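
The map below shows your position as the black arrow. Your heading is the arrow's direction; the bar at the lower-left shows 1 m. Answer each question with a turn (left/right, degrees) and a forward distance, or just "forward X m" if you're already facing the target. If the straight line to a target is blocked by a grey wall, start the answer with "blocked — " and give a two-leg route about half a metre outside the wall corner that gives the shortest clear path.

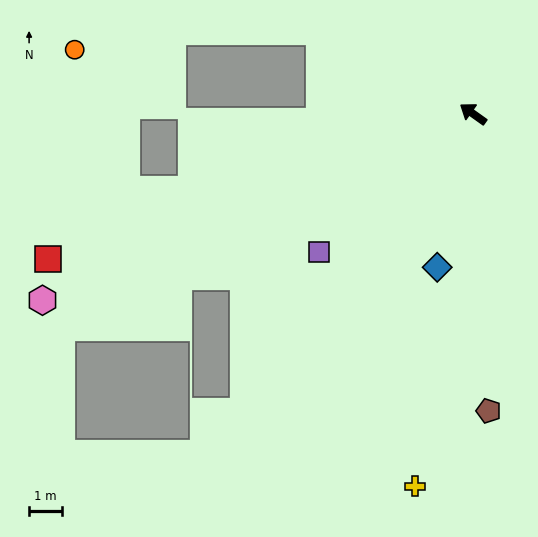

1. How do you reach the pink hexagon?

turn left 59°, forward 14.2 m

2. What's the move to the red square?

turn left 54°, forward 13.6 m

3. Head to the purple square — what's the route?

turn left 77°, forward 6.3 m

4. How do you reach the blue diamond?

turn left 112°, forward 4.8 m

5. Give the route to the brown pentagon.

turn left 128°, forward 9.0 m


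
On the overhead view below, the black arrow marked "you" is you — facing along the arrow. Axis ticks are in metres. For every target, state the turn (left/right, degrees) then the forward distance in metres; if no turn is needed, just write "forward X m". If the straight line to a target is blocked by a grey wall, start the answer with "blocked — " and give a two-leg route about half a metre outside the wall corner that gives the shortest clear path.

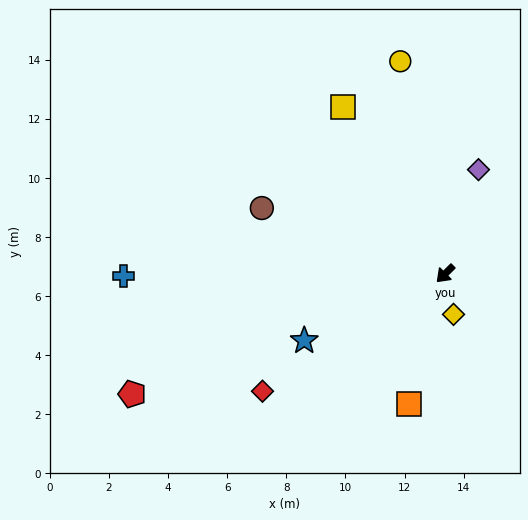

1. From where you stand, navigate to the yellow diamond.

turn left 57°, forward 1.4 m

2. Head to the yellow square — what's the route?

turn right 103°, forward 6.6 m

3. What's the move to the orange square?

turn left 29°, forward 4.6 m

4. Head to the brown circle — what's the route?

turn right 65°, forward 6.6 m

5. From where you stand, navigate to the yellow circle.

turn right 123°, forward 7.3 m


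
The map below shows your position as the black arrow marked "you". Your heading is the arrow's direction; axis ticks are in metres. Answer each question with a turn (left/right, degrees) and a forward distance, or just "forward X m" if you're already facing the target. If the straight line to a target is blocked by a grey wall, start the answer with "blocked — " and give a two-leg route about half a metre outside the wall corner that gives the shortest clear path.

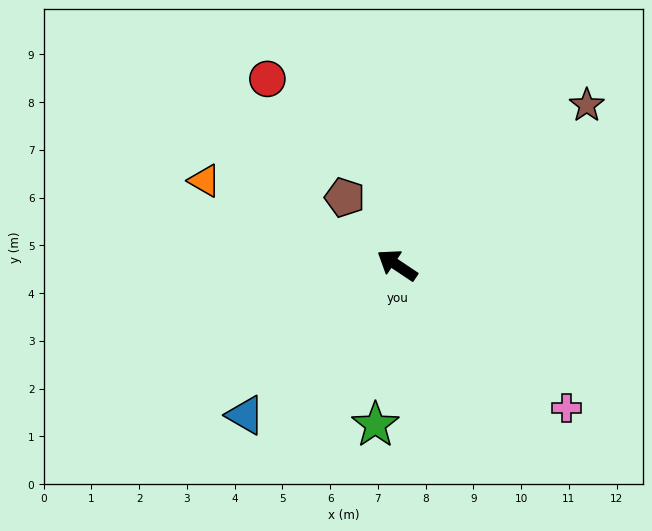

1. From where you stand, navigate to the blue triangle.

turn left 78°, forward 4.5 m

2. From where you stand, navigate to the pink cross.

turn left 174°, forward 4.6 m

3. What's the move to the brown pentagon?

turn right 19°, forward 1.8 m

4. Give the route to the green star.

turn left 116°, forward 3.4 m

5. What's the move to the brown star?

turn right 106°, forward 5.2 m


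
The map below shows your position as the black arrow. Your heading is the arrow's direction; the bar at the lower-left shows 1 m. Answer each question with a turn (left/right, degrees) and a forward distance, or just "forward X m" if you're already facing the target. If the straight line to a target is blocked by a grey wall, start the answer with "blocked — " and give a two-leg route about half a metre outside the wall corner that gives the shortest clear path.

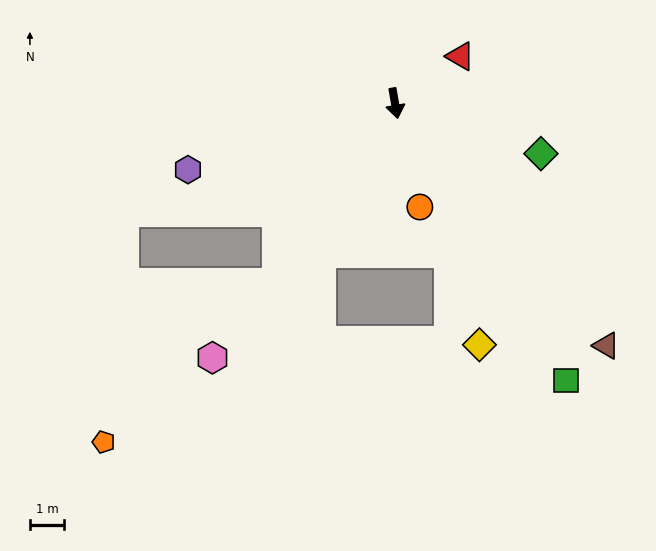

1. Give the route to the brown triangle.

turn left 31°, forward 9.4 m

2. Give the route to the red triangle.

turn left 116°, forward 2.4 m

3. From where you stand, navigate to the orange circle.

turn left 4°, forward 3.1 m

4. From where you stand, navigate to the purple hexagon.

turn right 82°, forward 6.4 m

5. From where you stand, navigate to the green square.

turn left 22°, forward 9.5 m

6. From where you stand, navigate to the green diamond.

turn left 61°, forward 4.5 m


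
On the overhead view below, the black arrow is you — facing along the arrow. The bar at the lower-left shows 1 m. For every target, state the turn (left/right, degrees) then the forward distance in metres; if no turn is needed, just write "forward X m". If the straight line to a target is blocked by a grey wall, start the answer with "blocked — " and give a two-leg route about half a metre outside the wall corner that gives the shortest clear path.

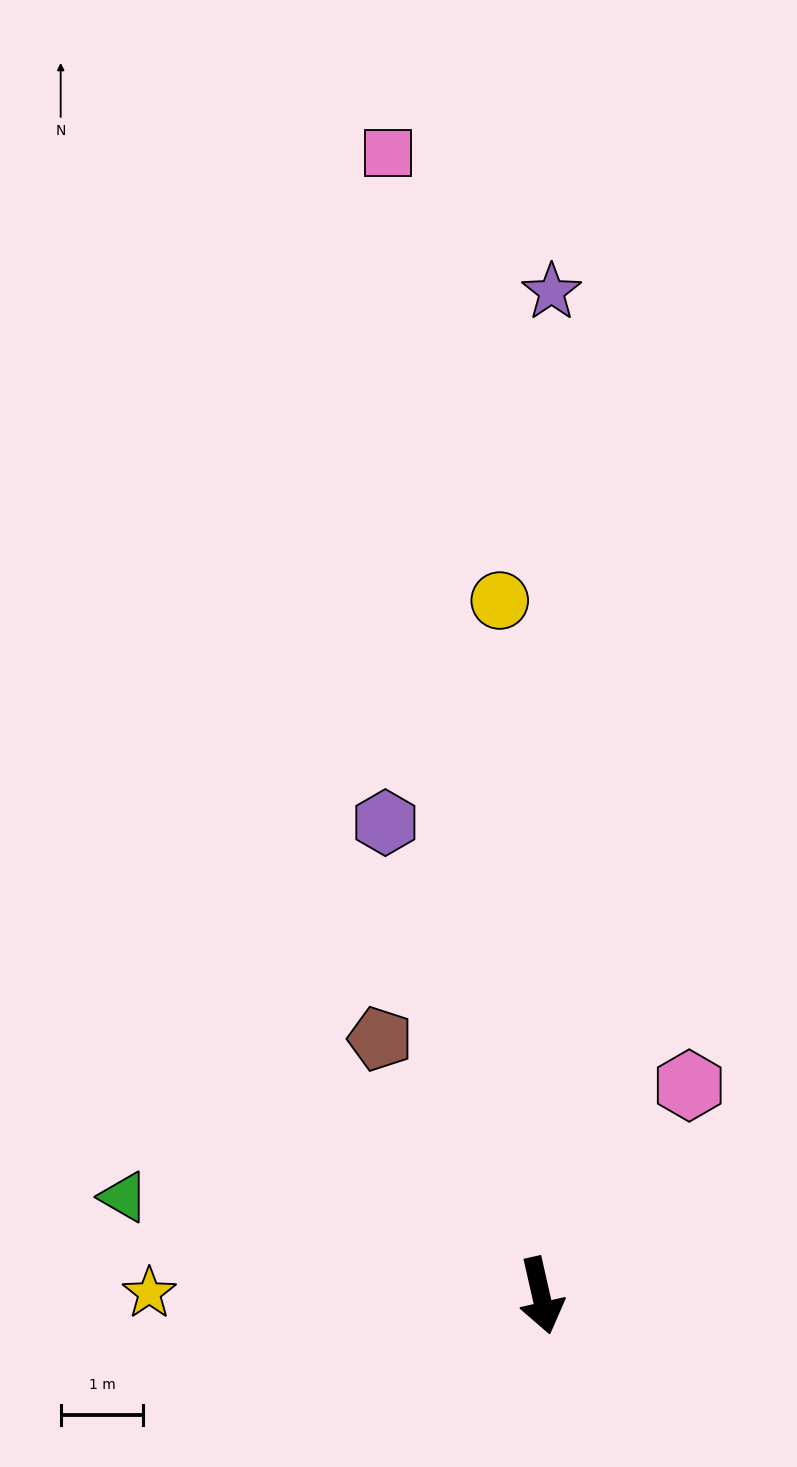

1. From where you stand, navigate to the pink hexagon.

turn left 132°, forward 3.1 m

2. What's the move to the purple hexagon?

turn right 175°, forward 6.0 m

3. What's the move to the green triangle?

turn right 116°, forward 5.2 m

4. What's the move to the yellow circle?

turn left 171°, forward 8.4 m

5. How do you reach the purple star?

turn left 167°, forward 12.1 m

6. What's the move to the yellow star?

turn right 103°, forward 4.7 m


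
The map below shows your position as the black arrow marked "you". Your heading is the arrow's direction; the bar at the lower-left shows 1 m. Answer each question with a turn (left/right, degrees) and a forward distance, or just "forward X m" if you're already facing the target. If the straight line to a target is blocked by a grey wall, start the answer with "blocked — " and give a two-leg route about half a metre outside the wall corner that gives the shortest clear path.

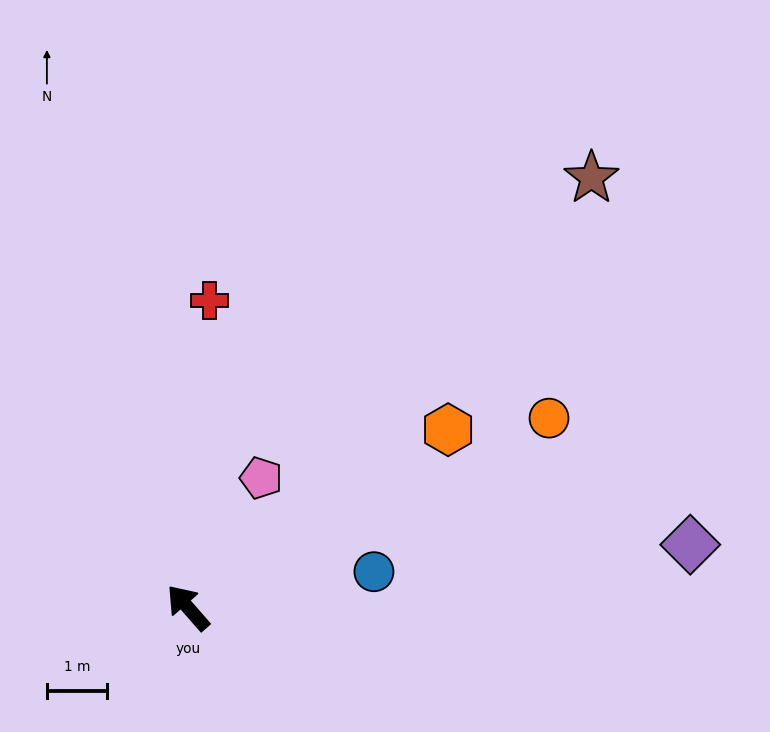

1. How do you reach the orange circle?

turn right 103°, forward 6.8 m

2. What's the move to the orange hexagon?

turn right 97°, forward 5.3 m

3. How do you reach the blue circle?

turn right 120°, forward 3.2 m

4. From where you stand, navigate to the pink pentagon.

turn right 71°, forward 2.5 m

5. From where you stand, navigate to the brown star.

turn right 84°, forward 9.8 m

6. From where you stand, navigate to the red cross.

turn right 45°, forward 5.1 m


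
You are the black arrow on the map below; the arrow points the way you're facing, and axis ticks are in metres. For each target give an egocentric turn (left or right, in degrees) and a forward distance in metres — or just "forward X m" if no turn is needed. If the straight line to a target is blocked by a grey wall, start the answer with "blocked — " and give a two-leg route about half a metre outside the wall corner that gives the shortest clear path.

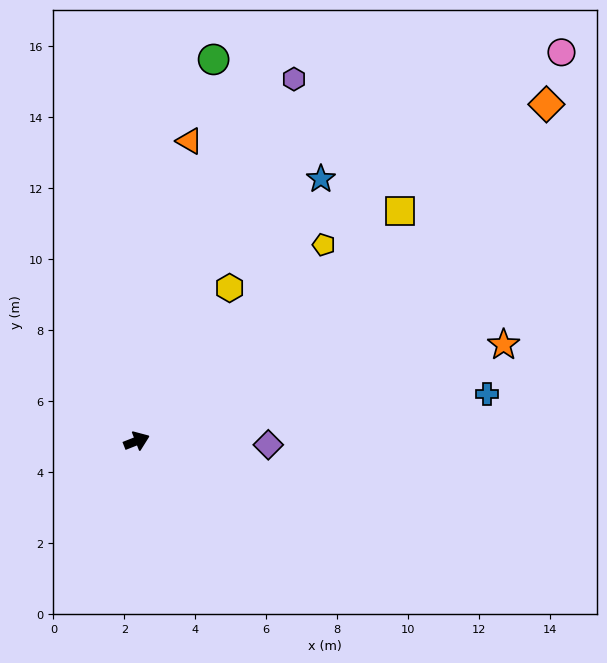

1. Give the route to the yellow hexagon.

turn left 37°, forward 5.0 m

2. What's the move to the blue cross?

turn right 14°, forward 10.0 m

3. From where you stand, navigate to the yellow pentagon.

turn left 25°, forward 7.6 m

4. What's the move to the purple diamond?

turn right 23°, forward 3.7 m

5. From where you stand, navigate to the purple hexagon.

turn left 45°, forward 11.1 m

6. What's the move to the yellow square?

turn left 20°, forward 9.9 m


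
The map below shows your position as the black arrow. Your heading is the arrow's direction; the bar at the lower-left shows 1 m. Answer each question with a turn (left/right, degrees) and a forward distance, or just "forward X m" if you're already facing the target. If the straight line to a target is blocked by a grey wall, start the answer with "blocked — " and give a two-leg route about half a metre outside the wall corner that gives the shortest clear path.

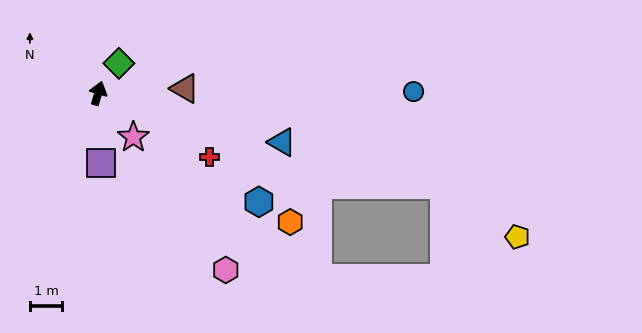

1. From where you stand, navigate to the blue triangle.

turn right 88°, forward 5.8 m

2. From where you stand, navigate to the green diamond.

turn right 18°, forward 1.1 m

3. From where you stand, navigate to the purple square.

turn right 161°, forward 2.1 m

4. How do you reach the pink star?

turn right 125°, forward 1.7 m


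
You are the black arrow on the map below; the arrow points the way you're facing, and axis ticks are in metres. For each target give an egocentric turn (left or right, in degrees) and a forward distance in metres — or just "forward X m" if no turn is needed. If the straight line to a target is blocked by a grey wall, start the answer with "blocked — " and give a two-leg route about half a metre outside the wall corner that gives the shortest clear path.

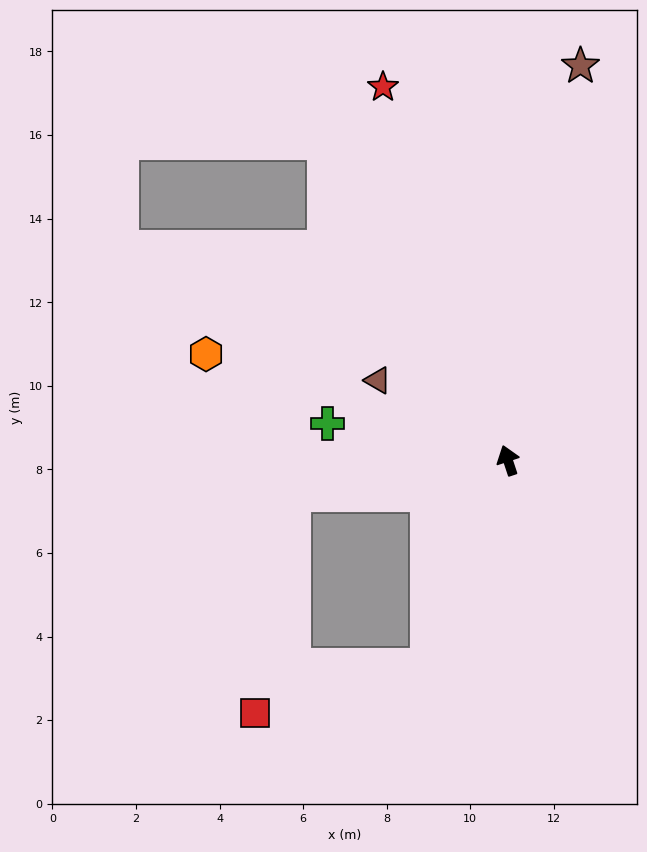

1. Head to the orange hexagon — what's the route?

turn left 52°, forward 7.7 m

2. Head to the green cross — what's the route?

turn left 60°, forward 4.4 m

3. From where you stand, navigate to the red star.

forward 9.4 m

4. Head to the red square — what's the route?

blocked — turn left 140°, forward 5.3 m, then turn right 53°, forward 4.3 m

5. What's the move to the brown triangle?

turn left 40°, forward 3.7 m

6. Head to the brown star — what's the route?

turn right 29°, forward 9.6 m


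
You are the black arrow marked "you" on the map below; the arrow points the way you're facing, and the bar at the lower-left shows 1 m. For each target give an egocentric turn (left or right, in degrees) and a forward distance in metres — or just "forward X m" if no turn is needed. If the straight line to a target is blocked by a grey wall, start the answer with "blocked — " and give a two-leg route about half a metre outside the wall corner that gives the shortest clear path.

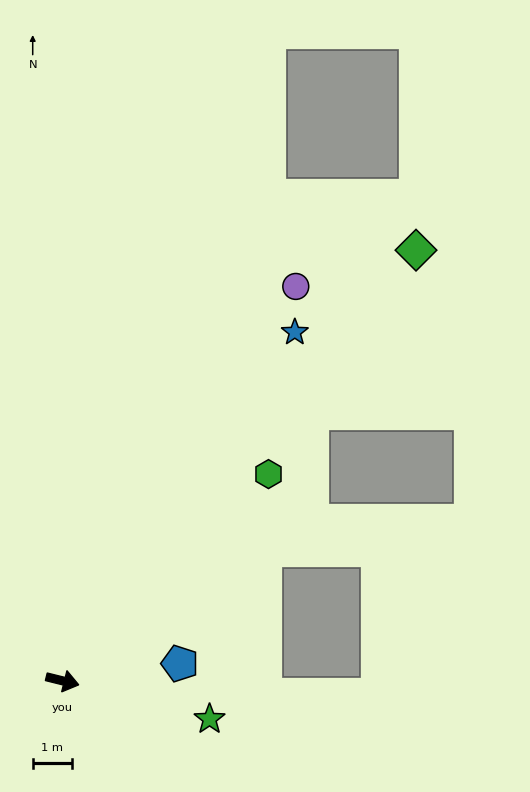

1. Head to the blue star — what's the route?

turn left 70°, forward 10.7 m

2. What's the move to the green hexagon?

turn left 59°, forward 7.4 m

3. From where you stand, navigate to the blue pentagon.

turn left 22°, forward 3.0 m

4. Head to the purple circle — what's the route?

turn left 73°, forward 11.7 m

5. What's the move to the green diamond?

turn left 65°, forward 14.2 m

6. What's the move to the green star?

forward 3.9 m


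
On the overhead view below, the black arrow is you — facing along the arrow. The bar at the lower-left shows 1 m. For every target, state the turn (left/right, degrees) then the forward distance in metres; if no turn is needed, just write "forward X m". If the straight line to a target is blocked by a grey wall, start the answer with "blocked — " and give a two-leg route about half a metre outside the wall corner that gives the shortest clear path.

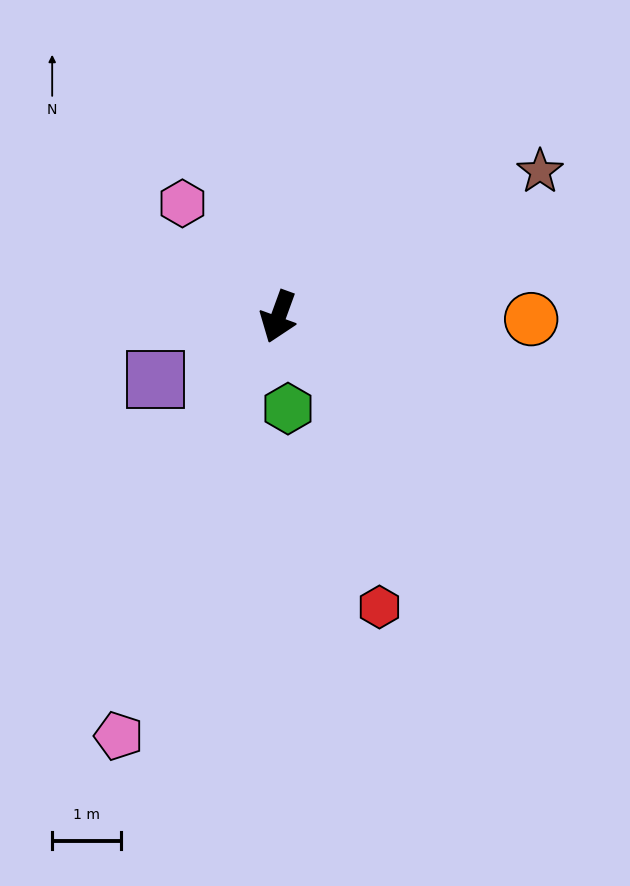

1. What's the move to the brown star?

turn left 139°, forward 4.4 m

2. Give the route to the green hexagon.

turn left 26°, forward 1.4 m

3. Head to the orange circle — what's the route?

turn left 109°, forward 3.7 m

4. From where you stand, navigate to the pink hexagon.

turn right 120°, forward 2.2 m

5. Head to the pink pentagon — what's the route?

forward 6.6 m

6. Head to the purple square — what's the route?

turn right 43°, forward 2.0 m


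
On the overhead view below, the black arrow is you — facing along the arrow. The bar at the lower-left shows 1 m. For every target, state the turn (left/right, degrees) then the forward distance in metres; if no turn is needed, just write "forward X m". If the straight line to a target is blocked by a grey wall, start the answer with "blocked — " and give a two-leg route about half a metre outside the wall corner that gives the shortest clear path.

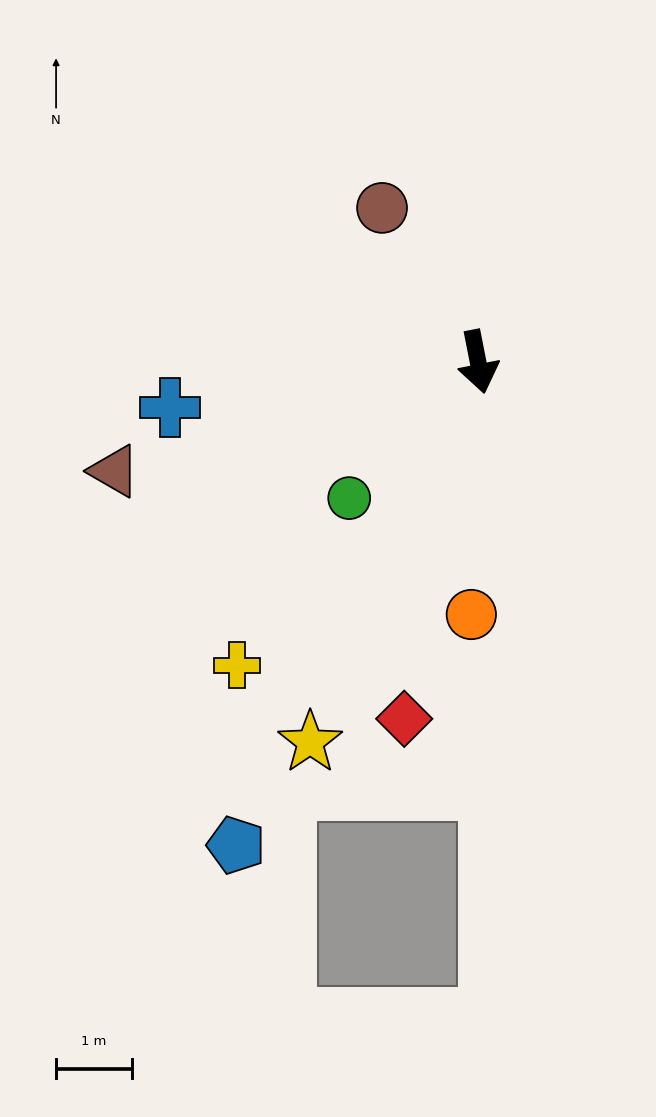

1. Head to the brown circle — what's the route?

turn right 159°, forward 2.4 m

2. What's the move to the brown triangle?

turn right 84°, forward 5.0 m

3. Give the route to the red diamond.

turn right 23°, forward 4.8 m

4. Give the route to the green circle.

turn right 55°, forward 2.5 m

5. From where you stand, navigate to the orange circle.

turn right 13°, forward 3.3 m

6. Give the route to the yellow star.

turn right 35°, forward 5.5 m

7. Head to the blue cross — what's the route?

turn right 93°, forward 4.1 m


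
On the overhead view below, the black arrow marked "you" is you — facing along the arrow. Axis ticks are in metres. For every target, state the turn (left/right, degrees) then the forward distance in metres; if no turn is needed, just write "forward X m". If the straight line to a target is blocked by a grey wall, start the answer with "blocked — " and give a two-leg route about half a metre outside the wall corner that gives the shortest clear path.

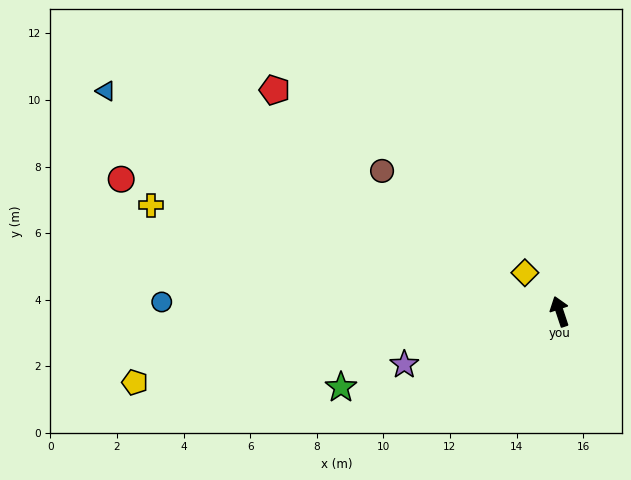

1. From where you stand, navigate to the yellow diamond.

turn left 24°, forward 1.6 m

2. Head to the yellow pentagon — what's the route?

turn left 81°, forward 12.9 m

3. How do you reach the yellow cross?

turn left 57°, forward 12.7 m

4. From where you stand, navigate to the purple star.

turn left 90°, forward 4.9 m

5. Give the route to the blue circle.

turn left 70°, forward 12.0 m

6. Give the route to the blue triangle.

turn left 46°, forward 15.2 m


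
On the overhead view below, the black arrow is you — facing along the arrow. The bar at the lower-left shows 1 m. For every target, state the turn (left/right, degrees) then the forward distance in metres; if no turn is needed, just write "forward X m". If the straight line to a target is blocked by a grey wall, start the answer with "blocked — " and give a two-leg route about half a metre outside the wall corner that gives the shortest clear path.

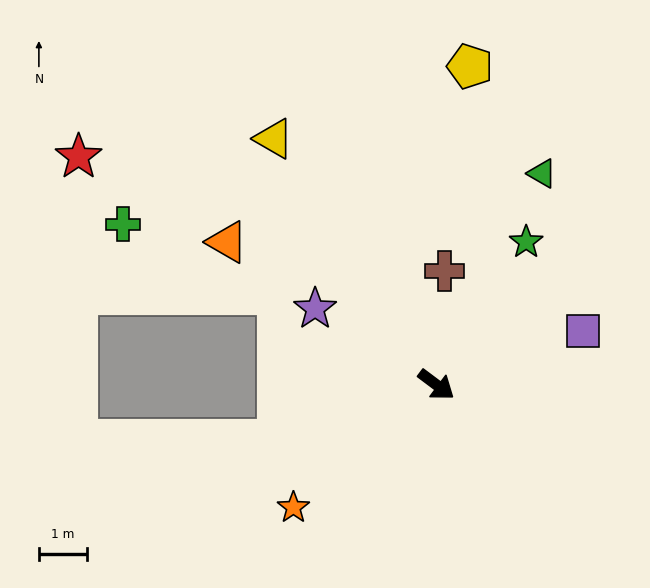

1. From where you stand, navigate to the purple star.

turn right 175°, forward 2.9 m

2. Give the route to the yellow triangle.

turn left 160°, forward 6.1 m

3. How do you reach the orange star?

turn right 102°, forward 3.9 m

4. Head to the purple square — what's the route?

turn left 57°, forward 3.2 m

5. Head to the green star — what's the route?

turn left 95°, forward 3.5 m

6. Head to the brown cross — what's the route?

turn left 123°, forward 2.3 m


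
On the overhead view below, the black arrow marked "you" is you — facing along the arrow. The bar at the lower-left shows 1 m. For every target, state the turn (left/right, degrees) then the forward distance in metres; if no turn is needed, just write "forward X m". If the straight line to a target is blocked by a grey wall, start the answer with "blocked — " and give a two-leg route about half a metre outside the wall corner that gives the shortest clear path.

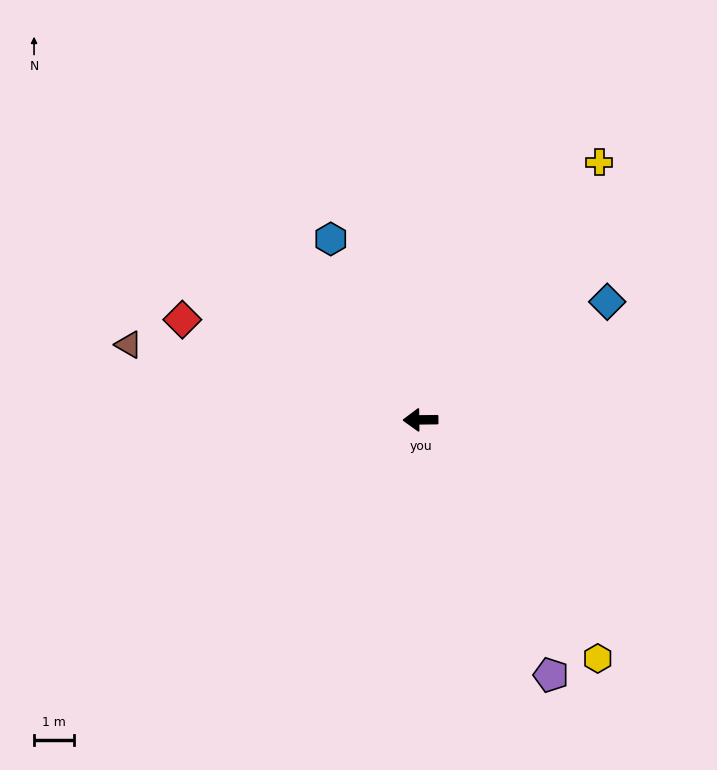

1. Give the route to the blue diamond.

turn right 148°, forward 5.5 m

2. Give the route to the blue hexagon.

turn right 64°, forward 5.0 m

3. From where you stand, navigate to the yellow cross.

turn right 125°, forward 7.8 m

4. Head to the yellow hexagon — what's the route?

turn left 126°, forward 7.4 m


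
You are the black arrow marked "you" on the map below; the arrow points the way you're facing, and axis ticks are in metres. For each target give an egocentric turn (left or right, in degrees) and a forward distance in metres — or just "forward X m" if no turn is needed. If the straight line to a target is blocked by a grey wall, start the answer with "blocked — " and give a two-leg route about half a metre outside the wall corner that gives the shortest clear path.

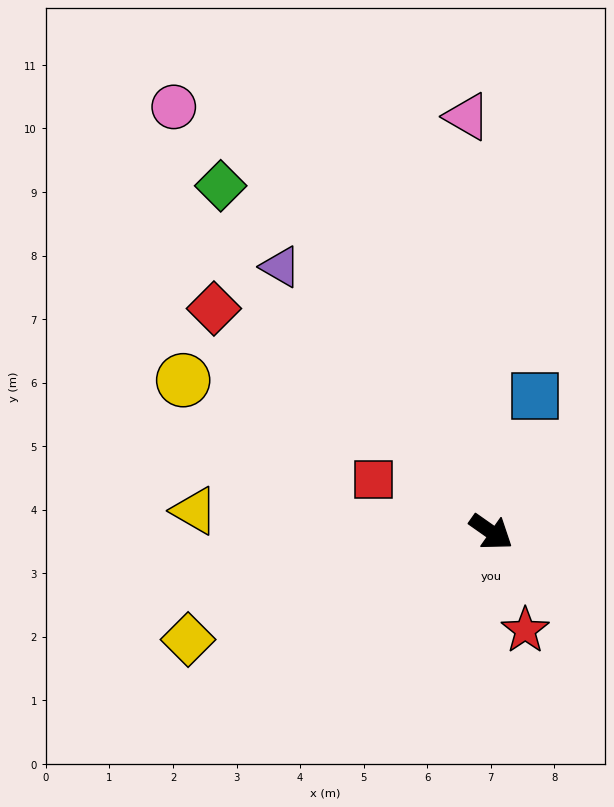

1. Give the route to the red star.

turn right 36°, forward 1.6 m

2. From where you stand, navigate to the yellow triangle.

turn right 149°, forward 4.7 m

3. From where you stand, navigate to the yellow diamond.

turn right 125°, forward 5.1 m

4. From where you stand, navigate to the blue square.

turn left 107°, forward 2.3 m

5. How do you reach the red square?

turn right 169°, forward 2.0 m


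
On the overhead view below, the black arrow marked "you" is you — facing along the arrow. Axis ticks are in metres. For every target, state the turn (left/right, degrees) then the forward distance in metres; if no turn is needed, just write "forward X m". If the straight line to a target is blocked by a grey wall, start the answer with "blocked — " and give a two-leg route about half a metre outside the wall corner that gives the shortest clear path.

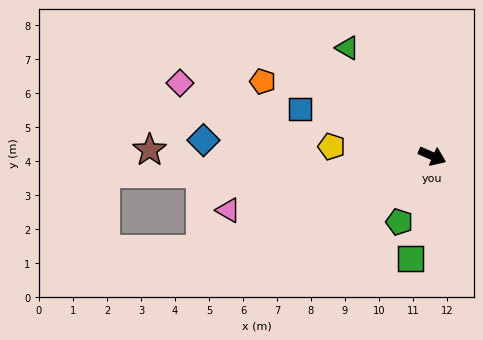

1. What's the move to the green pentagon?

turn right 93°, forward 2.2 m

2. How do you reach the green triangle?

turn left 152°, forward 4.0 m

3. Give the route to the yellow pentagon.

turn right 162°, forward 3.0 m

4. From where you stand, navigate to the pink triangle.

turn right 142°, forward 6.2 m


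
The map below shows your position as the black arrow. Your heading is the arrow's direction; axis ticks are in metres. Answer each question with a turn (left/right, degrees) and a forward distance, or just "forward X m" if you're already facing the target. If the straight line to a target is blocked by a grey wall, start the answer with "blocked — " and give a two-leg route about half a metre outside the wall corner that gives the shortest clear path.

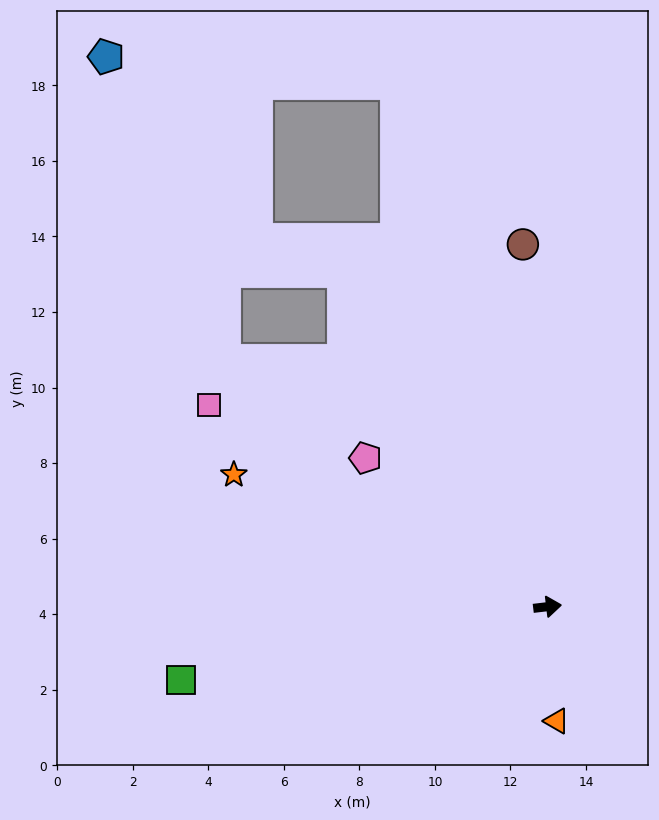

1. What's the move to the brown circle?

turn left 87°, forward 9.6 m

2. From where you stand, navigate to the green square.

turn right 175°, forward 9.9 m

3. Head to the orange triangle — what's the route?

turn right 92°, forward 3.0 m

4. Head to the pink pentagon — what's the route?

turn left 134°, forward 6.2 m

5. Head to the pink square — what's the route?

turn left 142°, forward 10.4 m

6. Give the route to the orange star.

turn left 150°, forward 9.0 m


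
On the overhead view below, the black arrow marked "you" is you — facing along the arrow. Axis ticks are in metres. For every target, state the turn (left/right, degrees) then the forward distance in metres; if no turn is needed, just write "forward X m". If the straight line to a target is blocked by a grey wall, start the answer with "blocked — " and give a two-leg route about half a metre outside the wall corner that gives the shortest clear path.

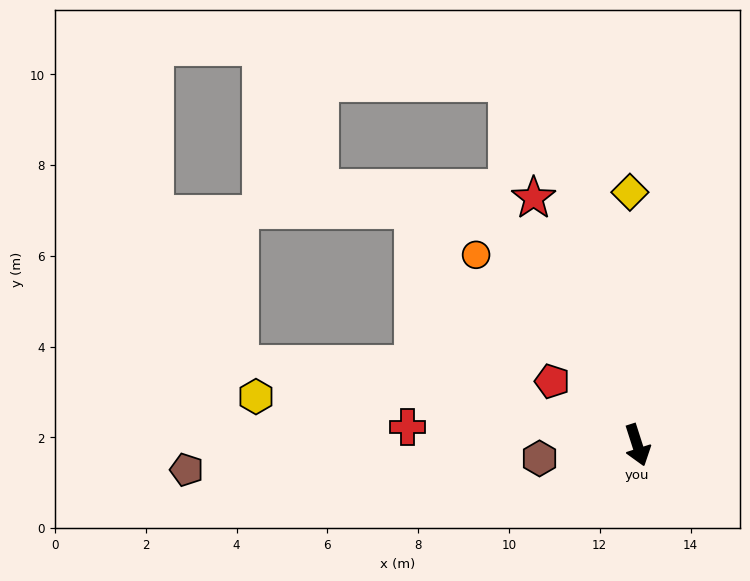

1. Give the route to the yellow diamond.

turn left 164°, forward 5.6 m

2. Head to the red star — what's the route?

turn right 175°, forward 5.9 m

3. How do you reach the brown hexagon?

turn right 100°, forward 2.2 m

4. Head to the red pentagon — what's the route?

turn right 145°, forward 2.3 m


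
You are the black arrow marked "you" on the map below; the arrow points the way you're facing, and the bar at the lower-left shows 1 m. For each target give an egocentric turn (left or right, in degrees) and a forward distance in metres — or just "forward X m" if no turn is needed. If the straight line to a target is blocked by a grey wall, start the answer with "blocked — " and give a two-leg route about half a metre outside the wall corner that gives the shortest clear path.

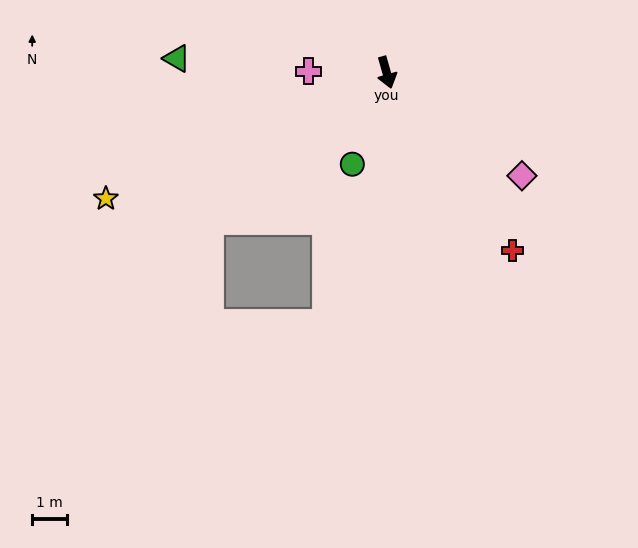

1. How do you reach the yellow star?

turn right 82°, forward 8.7 m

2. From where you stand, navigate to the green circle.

turn right 36°, forward 2.8 m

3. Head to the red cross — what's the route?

turn left 19°, forward 6.2 m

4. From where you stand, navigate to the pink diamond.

turn left 37°, forward 4.8 m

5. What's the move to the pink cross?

turn right 107°, forward 2.2 m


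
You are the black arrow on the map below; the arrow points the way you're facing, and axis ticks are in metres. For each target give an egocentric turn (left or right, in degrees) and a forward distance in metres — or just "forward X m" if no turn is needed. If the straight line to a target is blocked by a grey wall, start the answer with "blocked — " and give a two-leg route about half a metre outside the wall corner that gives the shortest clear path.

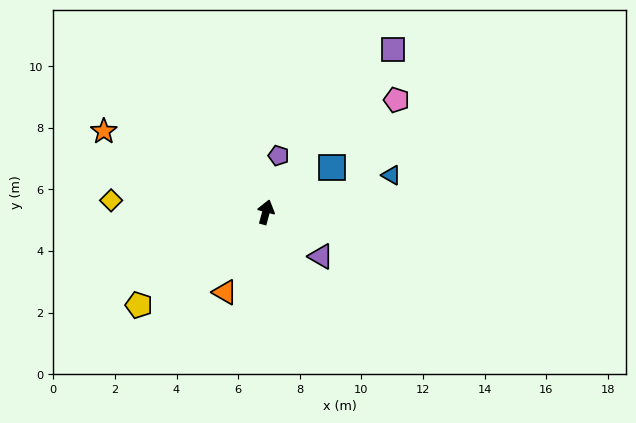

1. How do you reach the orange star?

turn left 79°, forward 5.9 m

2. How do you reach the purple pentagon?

turn left 3°, forward 1.9 m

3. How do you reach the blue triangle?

turn right 59°, forward 4.2 m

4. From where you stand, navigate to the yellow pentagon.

turn left 141°, forward 5.1 m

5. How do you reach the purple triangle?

turn right 114°, forward 2.3 m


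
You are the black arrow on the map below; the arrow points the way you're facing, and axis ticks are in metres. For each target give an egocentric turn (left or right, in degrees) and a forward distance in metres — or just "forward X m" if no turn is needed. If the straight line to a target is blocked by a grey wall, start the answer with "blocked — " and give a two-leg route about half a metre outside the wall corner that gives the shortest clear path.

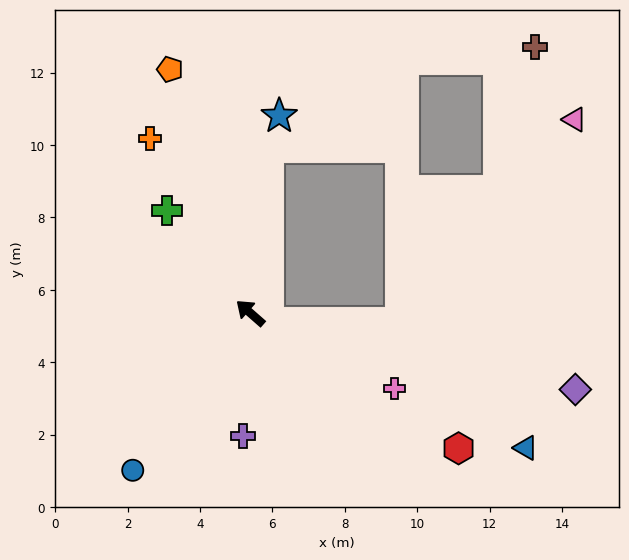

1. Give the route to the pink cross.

turn right 166°, forward 4.5 m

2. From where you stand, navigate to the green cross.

turn right 10°, forward 3.7 m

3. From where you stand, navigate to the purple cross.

turn left 128°, forward 3.4 m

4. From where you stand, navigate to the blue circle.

turn left 94°, forward 5.4 m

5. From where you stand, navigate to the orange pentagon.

turn right 31°, forward 7.1 m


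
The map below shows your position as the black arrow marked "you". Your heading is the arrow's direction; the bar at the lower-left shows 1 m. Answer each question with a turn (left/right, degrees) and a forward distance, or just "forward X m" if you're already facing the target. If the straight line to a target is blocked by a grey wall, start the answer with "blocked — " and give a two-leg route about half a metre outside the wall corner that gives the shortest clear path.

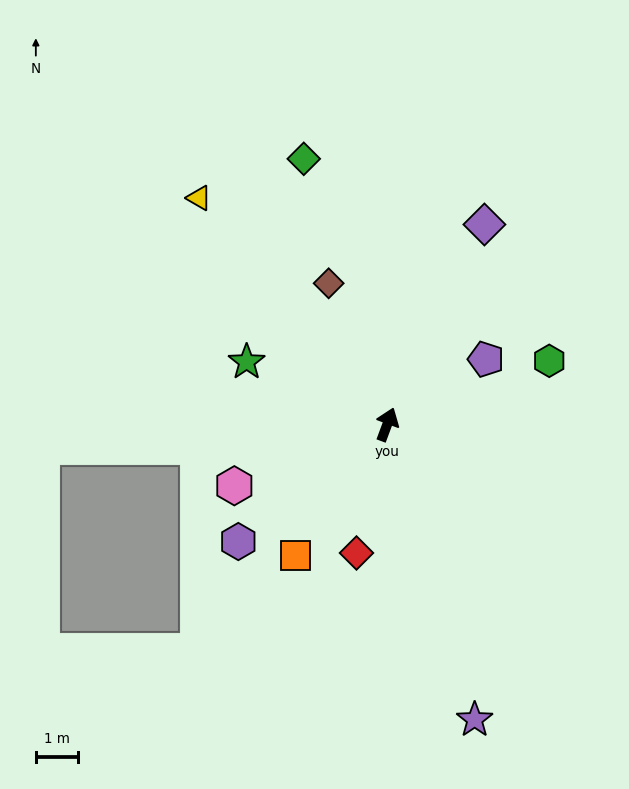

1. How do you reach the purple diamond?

turn right 6°, forward 5.3 m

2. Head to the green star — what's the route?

turn left 86°, forward 3.7 m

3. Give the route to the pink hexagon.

turn left 132°, forward 4.0 m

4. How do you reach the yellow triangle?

turn left 60°, forward 7.1 m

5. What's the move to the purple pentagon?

turn right 36°, forward 2.8 m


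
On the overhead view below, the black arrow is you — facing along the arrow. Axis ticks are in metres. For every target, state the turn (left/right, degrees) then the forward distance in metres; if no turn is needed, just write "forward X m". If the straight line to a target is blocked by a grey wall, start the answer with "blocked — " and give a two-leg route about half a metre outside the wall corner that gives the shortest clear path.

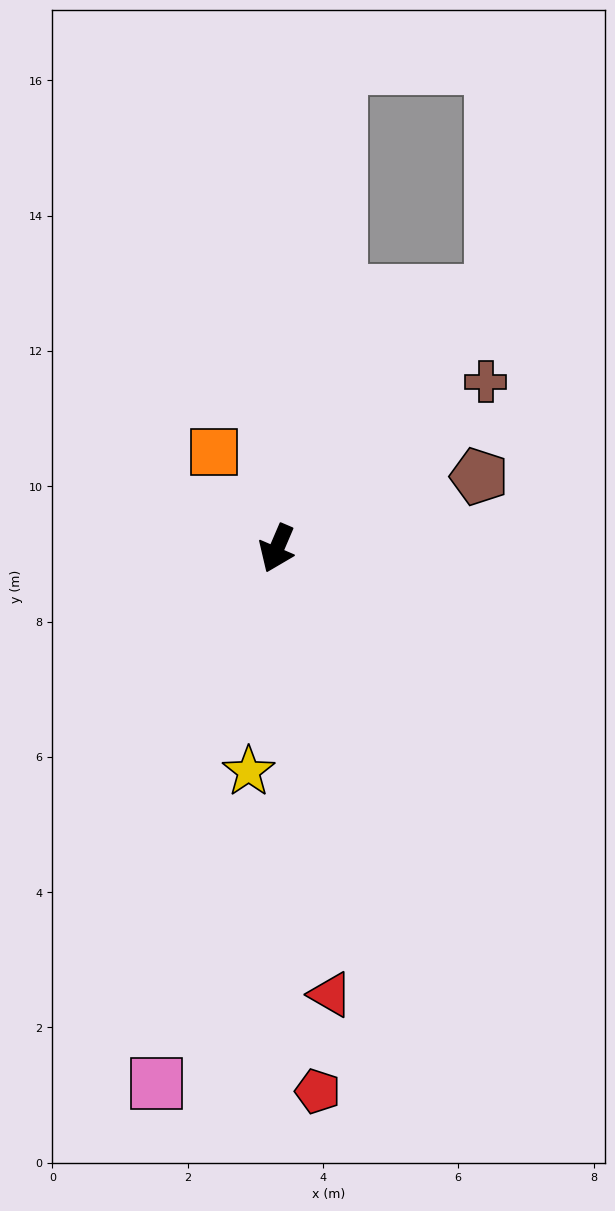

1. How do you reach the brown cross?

turn left 152°, forward 4.0 m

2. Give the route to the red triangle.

turn left 30°, forward 6.6 m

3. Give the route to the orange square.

turn right 124°, forward 1.7 m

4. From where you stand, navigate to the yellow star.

turn left 16°, forward 3.3 m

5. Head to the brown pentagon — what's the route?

turn left 133°, forward 3.2 m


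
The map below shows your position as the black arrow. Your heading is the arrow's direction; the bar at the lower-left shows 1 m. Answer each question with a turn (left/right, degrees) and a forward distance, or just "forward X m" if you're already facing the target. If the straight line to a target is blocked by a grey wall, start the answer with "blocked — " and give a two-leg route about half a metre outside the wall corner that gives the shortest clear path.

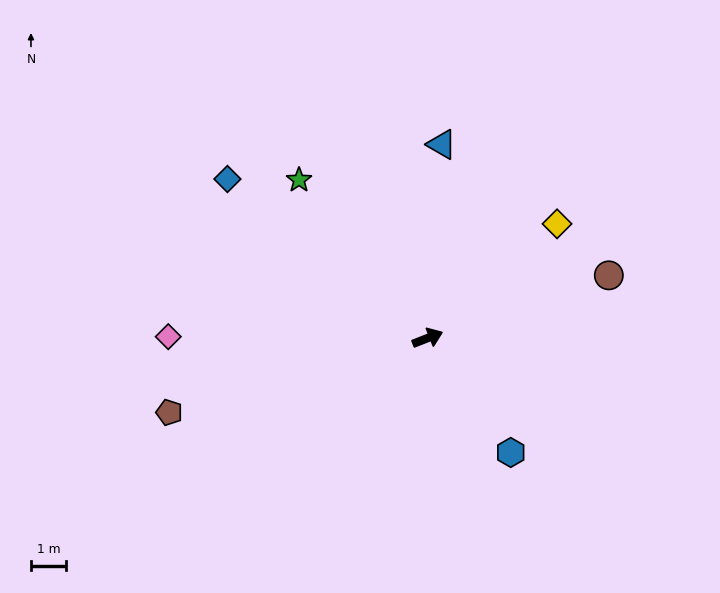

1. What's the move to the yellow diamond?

turn left 20°, forward 4.9 m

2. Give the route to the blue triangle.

turn left 64°, forward 5.5 m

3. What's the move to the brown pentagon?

turn left 175°, forward 7.6 m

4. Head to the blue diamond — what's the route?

turn left 120°, forward 7.3 m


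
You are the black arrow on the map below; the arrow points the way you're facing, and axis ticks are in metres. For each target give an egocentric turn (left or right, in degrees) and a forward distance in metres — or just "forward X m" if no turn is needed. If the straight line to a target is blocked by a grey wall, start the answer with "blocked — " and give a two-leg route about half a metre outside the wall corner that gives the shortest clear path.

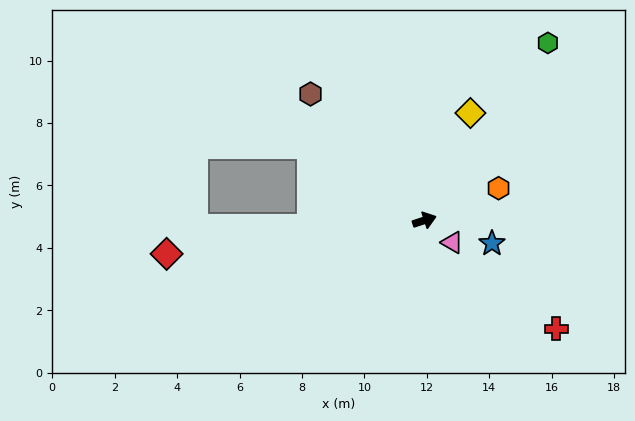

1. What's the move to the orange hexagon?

turn left 5°, forward 2.6 m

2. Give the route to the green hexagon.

turn left 37°, forward 6.9 m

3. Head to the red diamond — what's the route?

turn left 169°, forward 8.3 m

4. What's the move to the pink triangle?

turn right 57°, forward 1.1 m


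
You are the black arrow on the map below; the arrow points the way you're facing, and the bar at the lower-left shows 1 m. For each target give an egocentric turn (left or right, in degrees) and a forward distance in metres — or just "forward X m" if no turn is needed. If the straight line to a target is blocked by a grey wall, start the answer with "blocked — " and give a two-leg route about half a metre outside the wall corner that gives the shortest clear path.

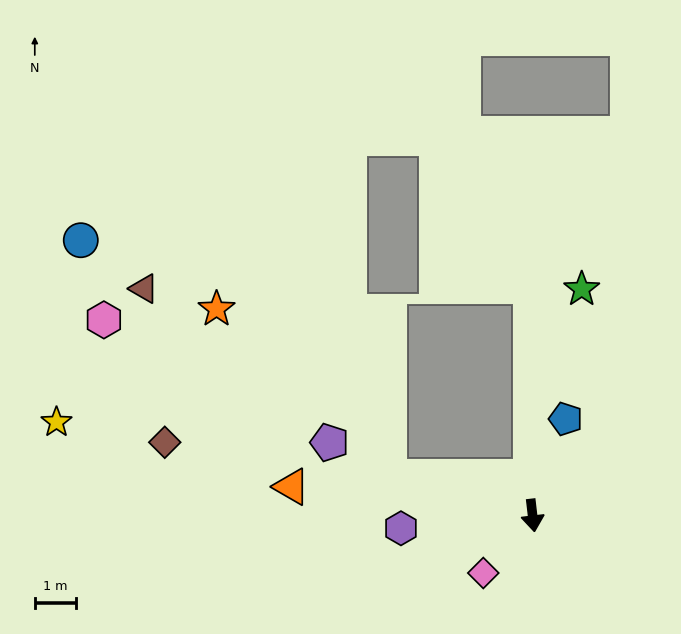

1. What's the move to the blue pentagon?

turn left 154°, forward 2.5 m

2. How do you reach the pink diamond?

turn right 47°, forward 1.8 m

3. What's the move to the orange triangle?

turn right 103°, forward 5.9 m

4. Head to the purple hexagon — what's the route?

turn right 91°, forward 3.2 m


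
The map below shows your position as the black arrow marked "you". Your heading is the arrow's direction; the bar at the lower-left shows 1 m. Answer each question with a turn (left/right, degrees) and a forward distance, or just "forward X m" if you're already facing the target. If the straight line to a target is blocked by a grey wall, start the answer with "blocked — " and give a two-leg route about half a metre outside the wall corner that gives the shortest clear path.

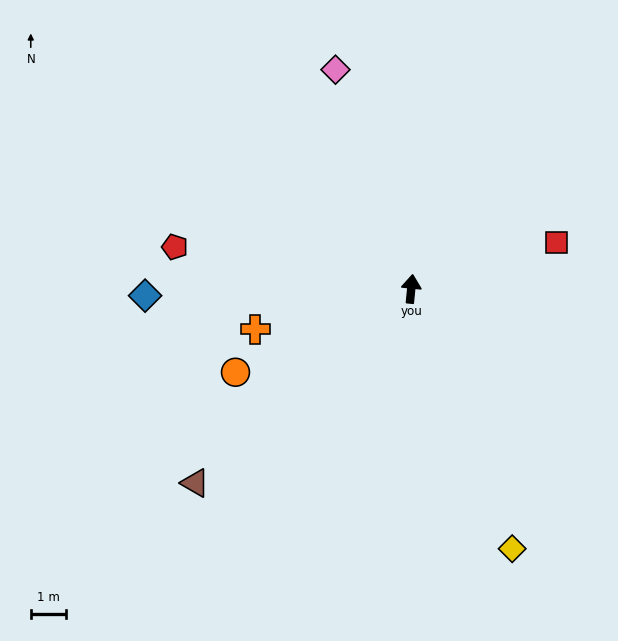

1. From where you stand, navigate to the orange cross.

turn left 110°, forward 4.6 m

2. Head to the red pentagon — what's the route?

turn left 86°, forward 6.8 m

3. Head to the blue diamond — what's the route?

turn left 97°, forward 7.5 m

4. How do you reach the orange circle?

turn left 121°, forward 5.5 m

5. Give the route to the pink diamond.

turn left 25°, forward 6.5 m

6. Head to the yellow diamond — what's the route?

turn right 153°, forward 7.9 m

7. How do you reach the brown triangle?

turn left 138°, forward 8.2 m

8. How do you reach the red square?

turn right 67°, forward 4.3 m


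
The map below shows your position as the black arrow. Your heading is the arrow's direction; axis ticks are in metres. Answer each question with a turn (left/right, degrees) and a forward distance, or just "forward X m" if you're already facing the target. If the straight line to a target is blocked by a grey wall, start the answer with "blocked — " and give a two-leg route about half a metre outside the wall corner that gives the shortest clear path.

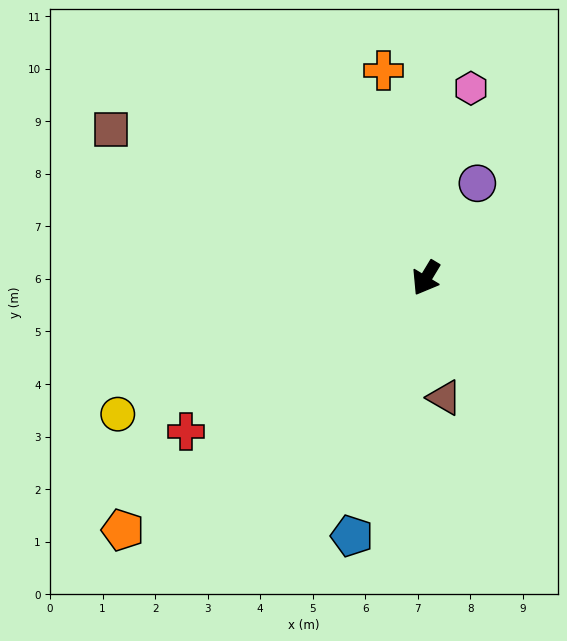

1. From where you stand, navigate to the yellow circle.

turn right 35°, forward 6.4 m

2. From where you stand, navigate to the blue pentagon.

turn left 15°, forward 5.1 m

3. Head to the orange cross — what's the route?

turn right 137°, forward 4.0 m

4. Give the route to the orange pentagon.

turn right 19°, forward 7.5 m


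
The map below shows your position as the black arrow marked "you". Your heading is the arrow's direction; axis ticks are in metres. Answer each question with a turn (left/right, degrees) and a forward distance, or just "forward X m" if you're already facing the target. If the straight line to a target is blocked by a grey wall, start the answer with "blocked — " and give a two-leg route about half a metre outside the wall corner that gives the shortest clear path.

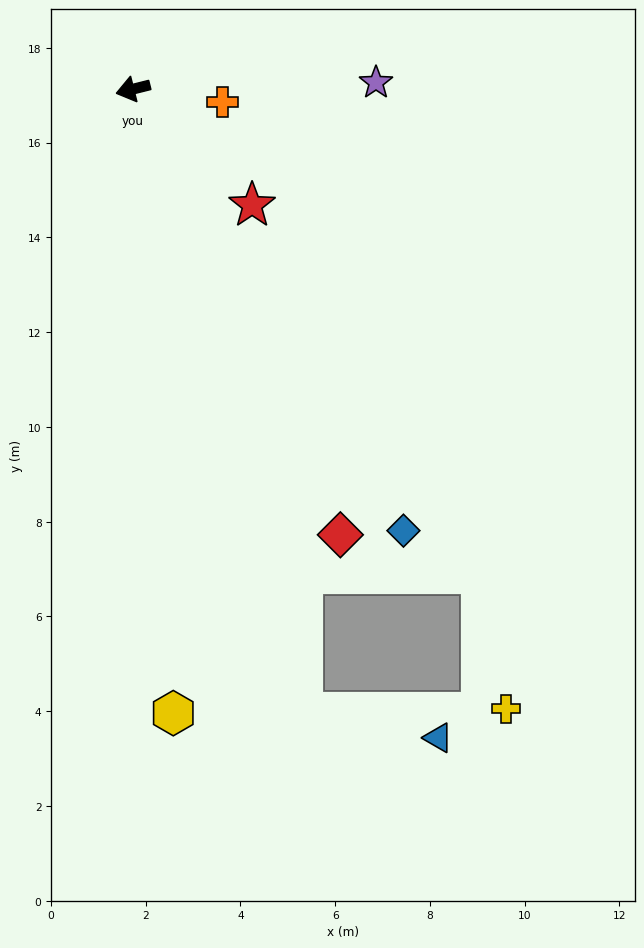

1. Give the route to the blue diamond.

turn left 107°, forward 10.9 m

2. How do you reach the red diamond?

turn left 101°, forward 10.4 m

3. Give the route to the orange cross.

turn left 158°, forward 1.9 m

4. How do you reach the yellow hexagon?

turn left 80°, forward 13.2 m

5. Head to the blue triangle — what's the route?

blocked — turn left 91°, forward 13.6 m, then turn left 64°, forward 2.9 m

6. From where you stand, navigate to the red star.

turn left 122°, forward 3.5 m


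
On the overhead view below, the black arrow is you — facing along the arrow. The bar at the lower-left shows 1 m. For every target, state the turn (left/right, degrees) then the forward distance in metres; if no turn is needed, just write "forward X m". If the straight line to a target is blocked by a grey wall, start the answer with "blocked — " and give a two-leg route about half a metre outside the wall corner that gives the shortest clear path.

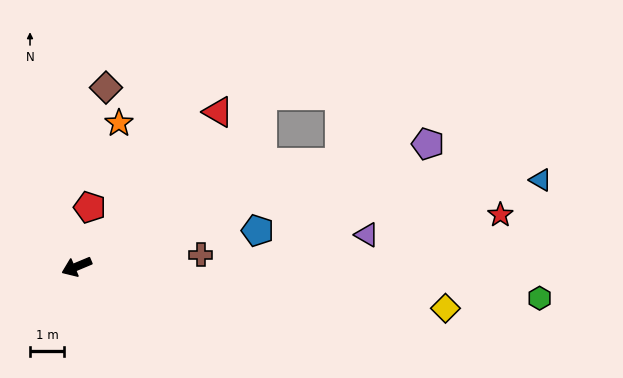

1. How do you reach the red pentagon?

turn right 125°, forward 1.8 m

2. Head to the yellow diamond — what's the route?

turn left 151°, forward 10.8 m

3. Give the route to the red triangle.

turn right 155°, forward 6.1 m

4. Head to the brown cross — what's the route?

turn left 163°, forward 3.6 m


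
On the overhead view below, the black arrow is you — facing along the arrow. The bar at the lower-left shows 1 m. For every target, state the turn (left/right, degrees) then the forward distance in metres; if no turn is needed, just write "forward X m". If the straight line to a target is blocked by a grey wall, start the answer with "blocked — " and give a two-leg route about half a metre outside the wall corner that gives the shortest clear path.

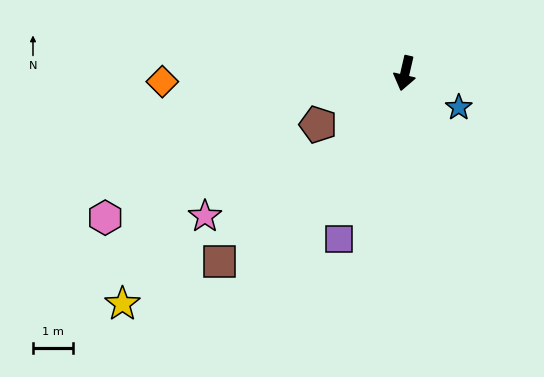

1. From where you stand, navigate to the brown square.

turn right 32°, forward 6.7 m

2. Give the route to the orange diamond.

turn right 75°, forward 6.1 m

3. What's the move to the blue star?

turn left 71°, forward 1.6 m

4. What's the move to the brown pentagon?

turn right 46°, forward 2.5 m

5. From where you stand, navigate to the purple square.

turn right 9°, forward 4.5 m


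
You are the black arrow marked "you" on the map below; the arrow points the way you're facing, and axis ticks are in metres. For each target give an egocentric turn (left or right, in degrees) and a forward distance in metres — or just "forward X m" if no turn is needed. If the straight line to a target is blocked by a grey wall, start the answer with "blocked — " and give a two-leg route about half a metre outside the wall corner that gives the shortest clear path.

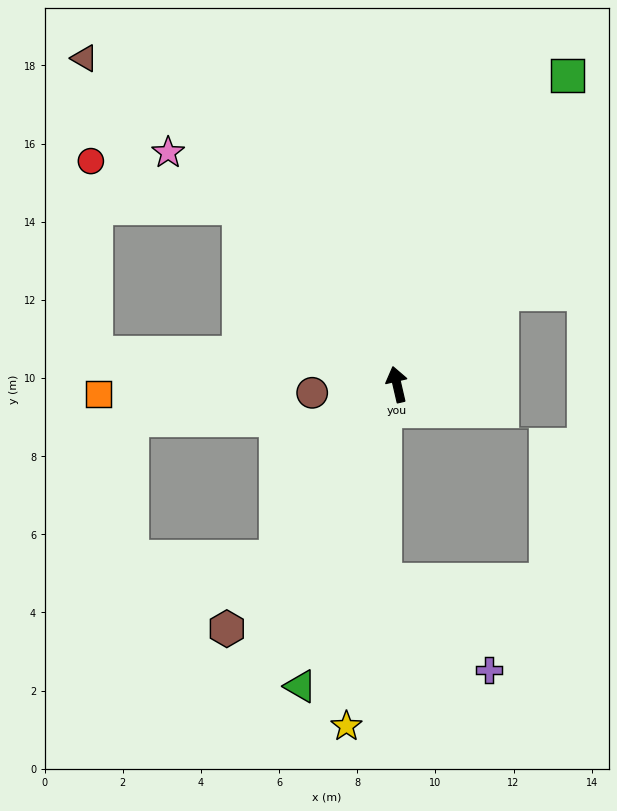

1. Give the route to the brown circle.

turn left 83°, forward 2.2 m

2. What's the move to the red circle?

blocked — turn left 29°, forward 6.1 m, then turn left 30°, forward 4.0 m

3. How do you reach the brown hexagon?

turn left 132°, forward 7.6 m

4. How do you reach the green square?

turn right 42°, forward 9.0 m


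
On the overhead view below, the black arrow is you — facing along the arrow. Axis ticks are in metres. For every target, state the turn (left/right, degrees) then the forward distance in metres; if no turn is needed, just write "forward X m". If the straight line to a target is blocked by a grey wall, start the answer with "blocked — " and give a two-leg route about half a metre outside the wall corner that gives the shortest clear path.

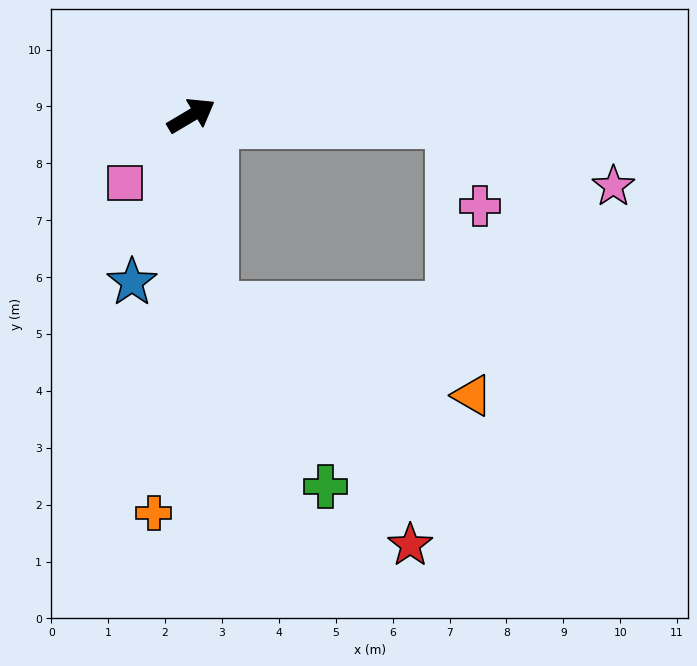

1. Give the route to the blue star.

turn right 140°, forward 3.1 m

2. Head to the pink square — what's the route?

turn right 165°, forward 1.7 m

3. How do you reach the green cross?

blocked — turn right 114°, forward 3.4 m, then turn left 25°, forward 3.7 m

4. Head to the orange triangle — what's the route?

blocked — turn right 114°, forward 3.4 m, then turn left 64°, forward 4.8 m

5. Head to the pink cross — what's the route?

blocked — turn right 33°, forward 4.5 m, then turn right 67°, forward 1.5 m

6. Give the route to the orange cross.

turn right 126°, forward 7.0 m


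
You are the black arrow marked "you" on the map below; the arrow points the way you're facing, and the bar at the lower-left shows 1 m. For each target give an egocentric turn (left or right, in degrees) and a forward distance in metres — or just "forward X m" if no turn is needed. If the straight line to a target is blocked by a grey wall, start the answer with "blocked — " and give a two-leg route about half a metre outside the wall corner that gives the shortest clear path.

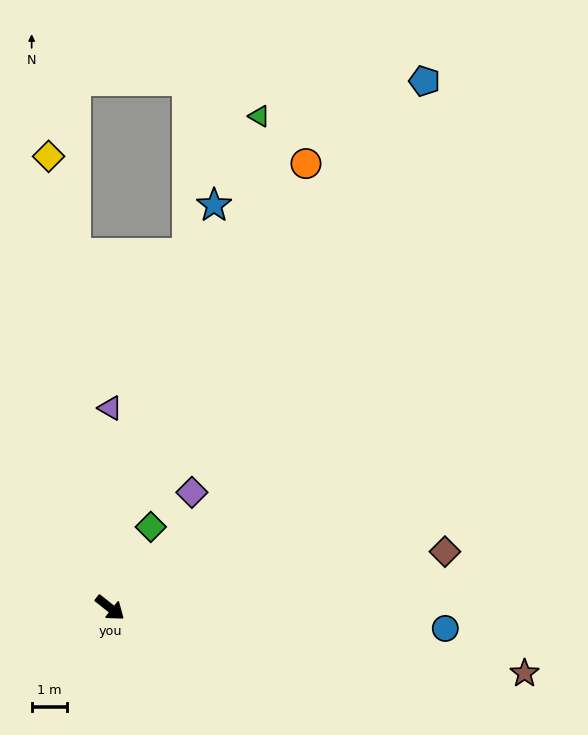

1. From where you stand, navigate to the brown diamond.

turn left 48°, forward 9.5 m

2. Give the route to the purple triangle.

turn left 128°, forward 5.6 m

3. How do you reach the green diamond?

turn left 102°, forward 2.5 m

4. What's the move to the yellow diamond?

turn left 136°, forward 12.7 m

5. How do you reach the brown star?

turn left 29°, forward 11.7 m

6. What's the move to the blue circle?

turn left 35°, forward 9.4 m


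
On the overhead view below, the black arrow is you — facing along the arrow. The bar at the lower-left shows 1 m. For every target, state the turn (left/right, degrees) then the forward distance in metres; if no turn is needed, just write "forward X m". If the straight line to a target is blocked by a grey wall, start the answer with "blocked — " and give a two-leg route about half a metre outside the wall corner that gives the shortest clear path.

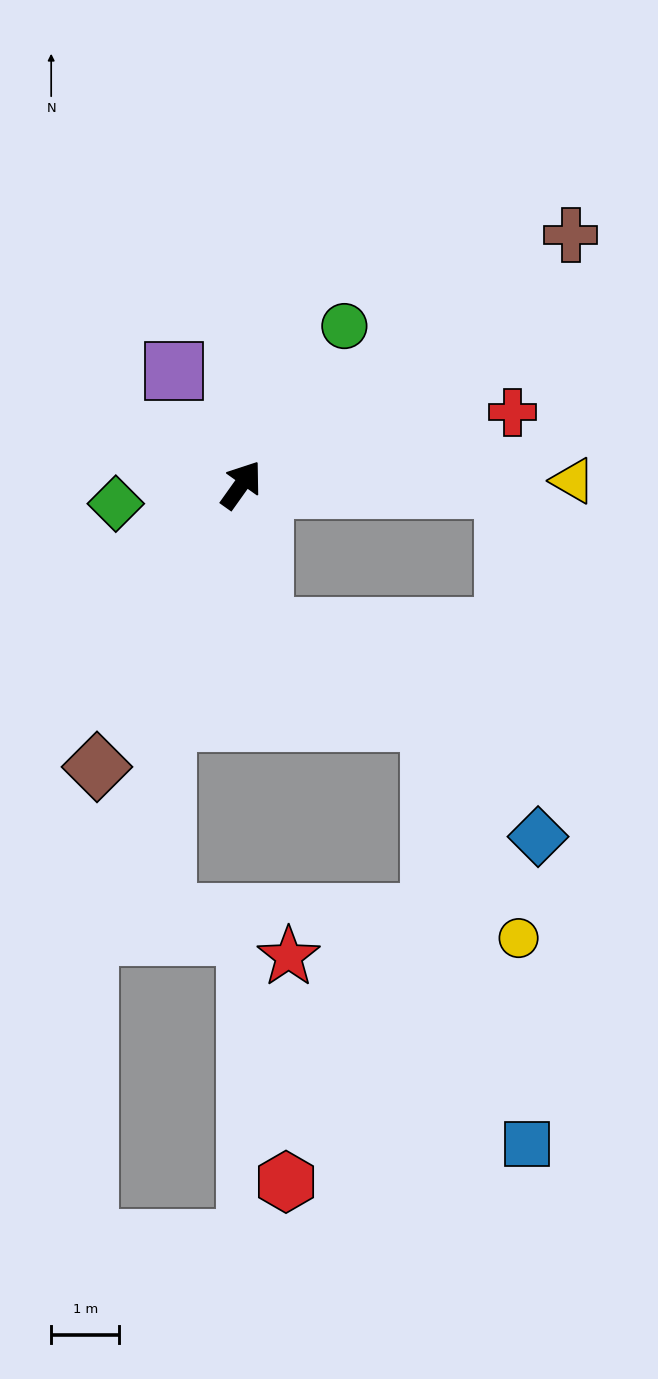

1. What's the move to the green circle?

turn left 2°, forward 2.8 m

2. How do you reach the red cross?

turn right 40°, forward 4.1 m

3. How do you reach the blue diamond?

blocked — turn right 56°, forward 3.9 m, then turn right 83°, forward 5.1 m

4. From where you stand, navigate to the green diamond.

turn left 134°, forward 1.9 m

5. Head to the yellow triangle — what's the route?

turn right 54°, forward 4.9 m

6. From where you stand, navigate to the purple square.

turn left 66°, forward 1.9 m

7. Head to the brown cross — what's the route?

turn right 17°, forward 6.1 m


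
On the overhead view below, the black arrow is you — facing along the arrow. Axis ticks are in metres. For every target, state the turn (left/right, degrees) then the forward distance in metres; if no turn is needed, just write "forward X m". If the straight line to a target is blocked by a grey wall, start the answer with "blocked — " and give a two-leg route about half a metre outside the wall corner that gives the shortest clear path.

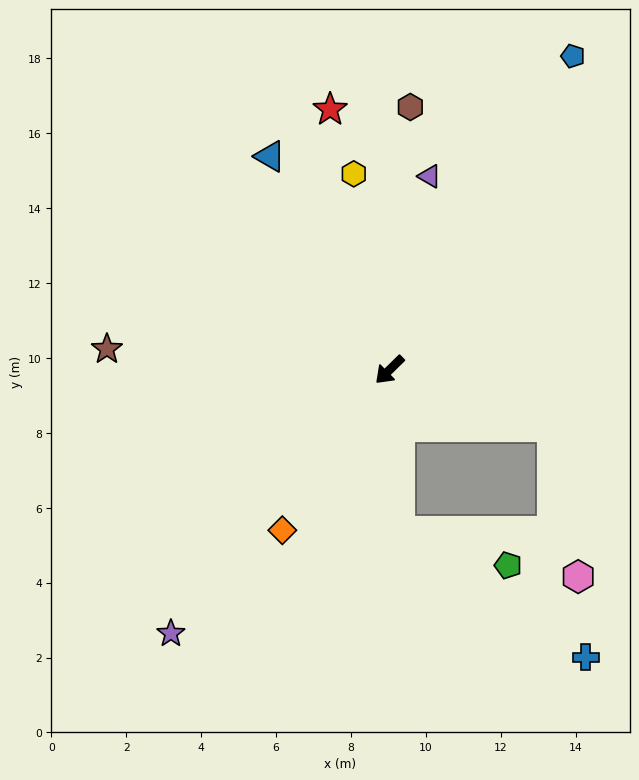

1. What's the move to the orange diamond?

turn left 12°, forward 5.1 m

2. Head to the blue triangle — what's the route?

turn right 105°, forward 6.5 m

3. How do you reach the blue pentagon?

turn right 165°, forward 9.7 m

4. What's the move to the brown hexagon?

turn right 139°, forward 7.0 m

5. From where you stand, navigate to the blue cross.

blocked — turn left 49°, forward 4.3 m, then turn left 53°, forward 6.0 m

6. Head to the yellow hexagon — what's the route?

turn right 124°, forward 5.3 m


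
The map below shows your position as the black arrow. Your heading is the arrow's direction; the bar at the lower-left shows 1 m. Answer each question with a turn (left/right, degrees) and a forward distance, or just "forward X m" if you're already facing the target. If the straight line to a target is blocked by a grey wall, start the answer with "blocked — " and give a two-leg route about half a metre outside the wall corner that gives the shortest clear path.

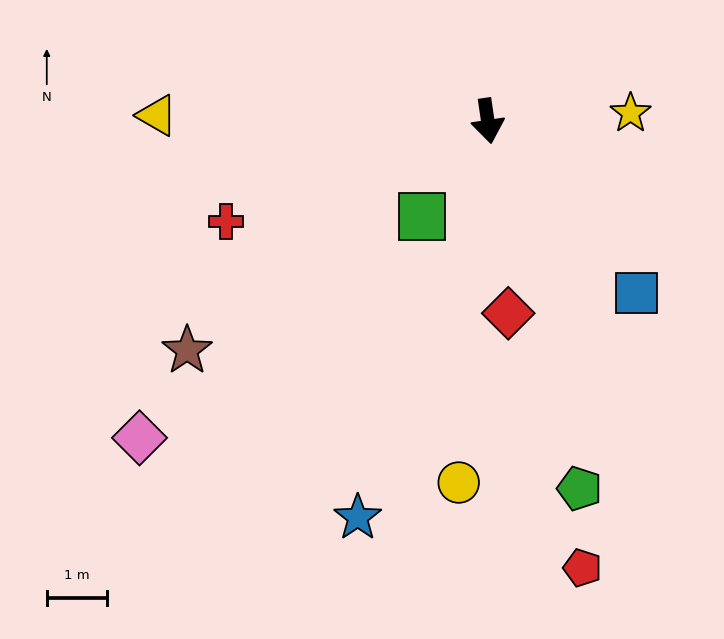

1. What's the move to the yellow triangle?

turn right 99°, forward 5.5 m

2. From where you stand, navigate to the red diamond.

turn right 2°, forward 3.2 m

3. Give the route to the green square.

turn right 43°, forward 1.9 m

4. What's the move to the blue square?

turn left 32°, forward 3.8 m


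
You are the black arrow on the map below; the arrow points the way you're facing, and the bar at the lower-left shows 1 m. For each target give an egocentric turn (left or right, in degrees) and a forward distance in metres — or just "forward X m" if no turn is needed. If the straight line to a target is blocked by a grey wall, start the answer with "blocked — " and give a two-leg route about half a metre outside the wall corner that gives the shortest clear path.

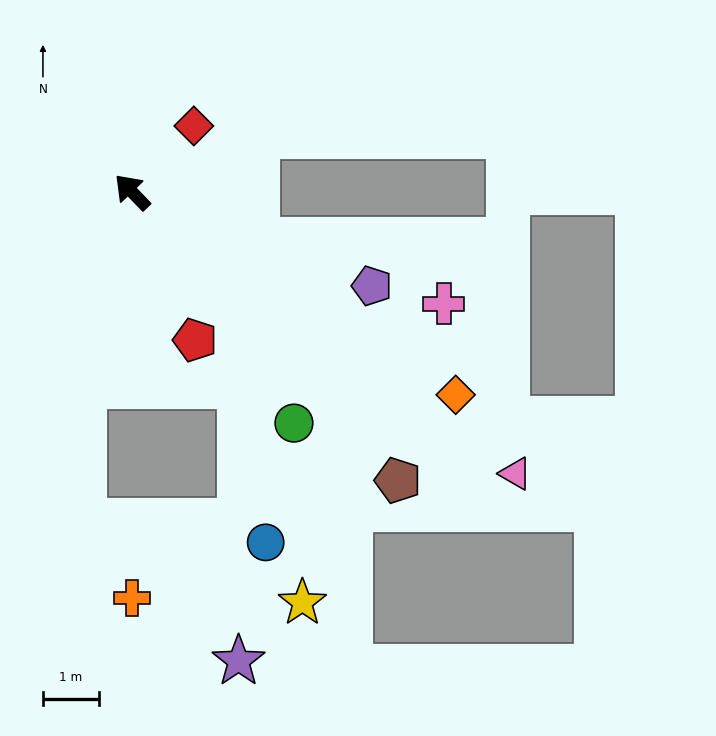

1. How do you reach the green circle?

turn left 171°, forward 5.1 m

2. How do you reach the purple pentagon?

turn right 155°, forward 4.6 m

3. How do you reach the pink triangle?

turn right 170°, forward 8.6 m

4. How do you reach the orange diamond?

turn right 166°, forward 6.9 m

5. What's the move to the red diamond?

turn right 87°, forward 1.6 m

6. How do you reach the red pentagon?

turn left 159°, forward 2.9 m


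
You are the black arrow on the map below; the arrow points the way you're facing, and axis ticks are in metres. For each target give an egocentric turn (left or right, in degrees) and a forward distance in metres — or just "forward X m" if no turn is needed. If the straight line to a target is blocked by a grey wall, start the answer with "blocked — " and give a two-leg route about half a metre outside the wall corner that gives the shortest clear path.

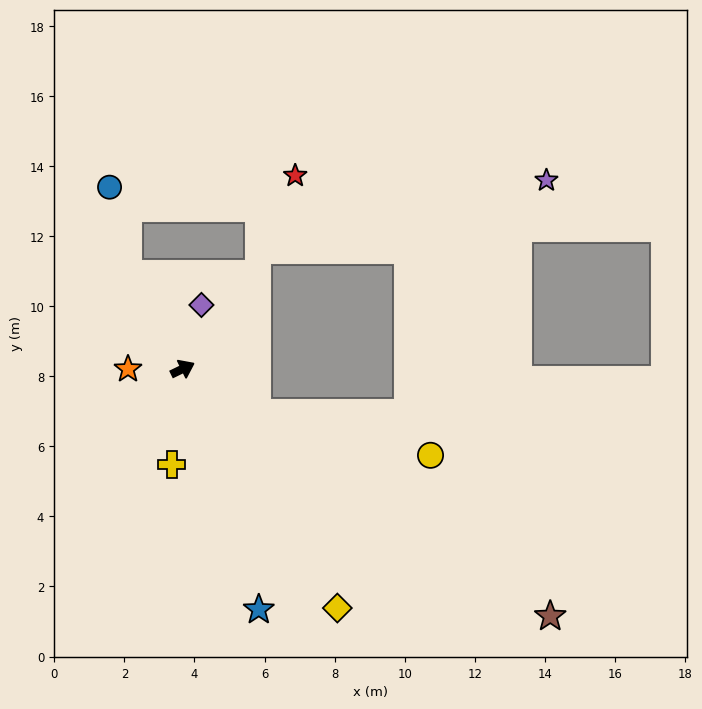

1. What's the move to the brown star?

turn right 60°, forward 12.6 m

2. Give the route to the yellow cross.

turn right 122°, forward 2.7 m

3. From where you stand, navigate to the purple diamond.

turn left 48°, forward 1.9 m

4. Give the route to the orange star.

turn left 154°, forward 1.6 m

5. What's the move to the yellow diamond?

turn right 83°, forward 8.1 m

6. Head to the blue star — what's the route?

turn right 98°, forward 7.2 m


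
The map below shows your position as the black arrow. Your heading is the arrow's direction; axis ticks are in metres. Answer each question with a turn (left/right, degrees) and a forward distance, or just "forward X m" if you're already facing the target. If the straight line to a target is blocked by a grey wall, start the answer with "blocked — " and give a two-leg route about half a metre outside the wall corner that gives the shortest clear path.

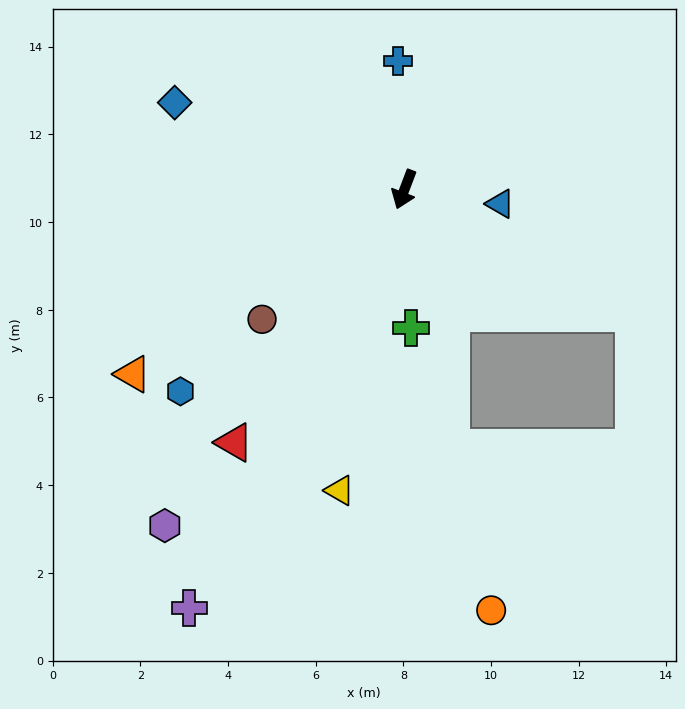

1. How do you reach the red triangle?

turn right 13°, forward 7.0 m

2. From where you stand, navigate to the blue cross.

turn right 156°, forward 2.9 m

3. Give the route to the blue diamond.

turn right 90°, forward 5.6 m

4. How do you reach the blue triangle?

turn left 102°, forward 2.2 m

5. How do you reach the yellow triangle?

turn left 9°, forward 7.0 m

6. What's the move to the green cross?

turn left 24°, forward 3.2 m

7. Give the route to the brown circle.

turn right 27°, forward 4.4 m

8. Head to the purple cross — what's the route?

turn right 6°, forward 10.7 m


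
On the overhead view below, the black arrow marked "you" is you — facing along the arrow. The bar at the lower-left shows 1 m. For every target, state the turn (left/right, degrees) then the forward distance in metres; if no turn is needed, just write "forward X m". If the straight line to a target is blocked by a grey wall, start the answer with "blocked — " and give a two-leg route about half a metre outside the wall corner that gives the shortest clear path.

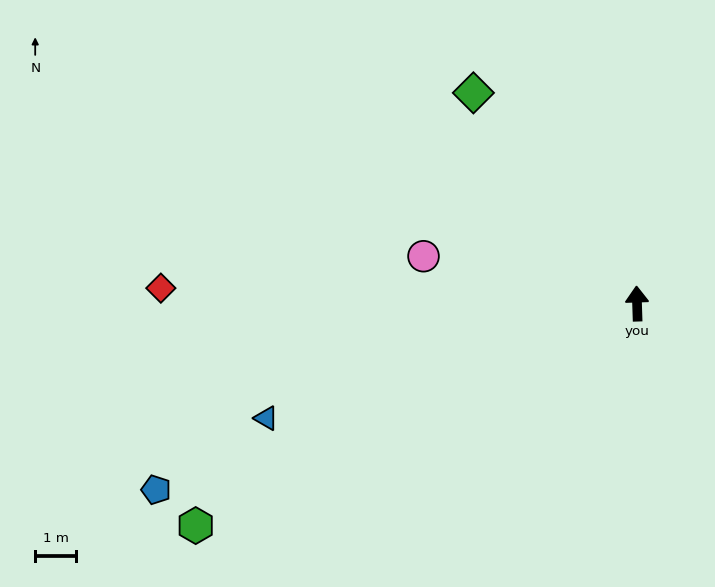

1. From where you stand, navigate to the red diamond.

turn left 86°, forward 11.7 m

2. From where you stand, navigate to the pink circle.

turn left 76°, forward 5.4 m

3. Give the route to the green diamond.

turn left 36°, forward 6.5 m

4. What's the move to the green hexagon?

turn left 115°, forward 12.1 m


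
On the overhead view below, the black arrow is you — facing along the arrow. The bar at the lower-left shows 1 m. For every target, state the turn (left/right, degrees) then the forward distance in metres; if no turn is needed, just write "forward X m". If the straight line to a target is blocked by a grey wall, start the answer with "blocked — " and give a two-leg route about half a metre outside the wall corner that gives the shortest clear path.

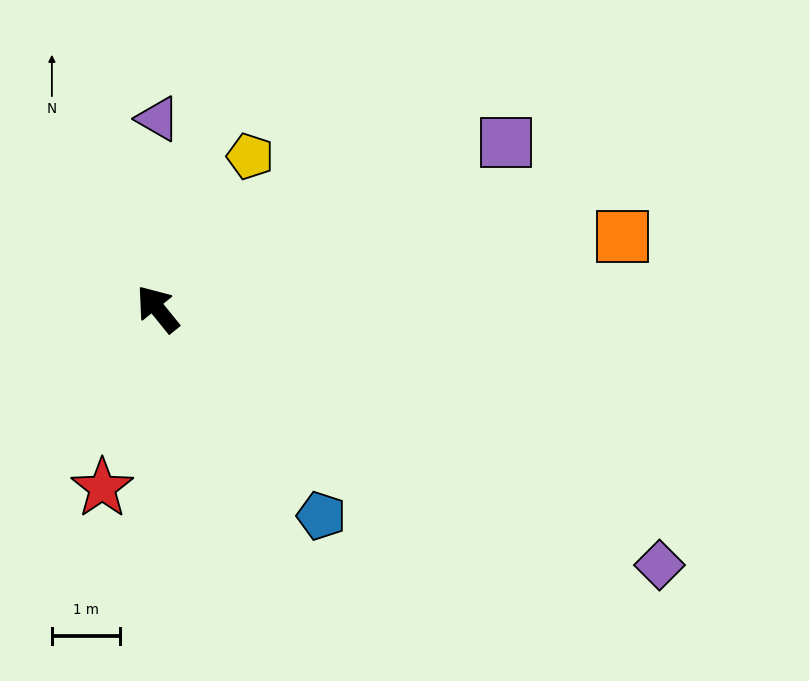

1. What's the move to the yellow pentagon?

turn right 70°, forward 2.6 m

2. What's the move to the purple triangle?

turn right 39°, forward 2.8 m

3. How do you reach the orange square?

turn right 120°, forward 6.9 m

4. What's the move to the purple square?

turn right 103°, forward 5.6 m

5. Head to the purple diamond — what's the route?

turn right 156°, forward 8.2 m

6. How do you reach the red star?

turn left 124°, forward 2.7 m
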